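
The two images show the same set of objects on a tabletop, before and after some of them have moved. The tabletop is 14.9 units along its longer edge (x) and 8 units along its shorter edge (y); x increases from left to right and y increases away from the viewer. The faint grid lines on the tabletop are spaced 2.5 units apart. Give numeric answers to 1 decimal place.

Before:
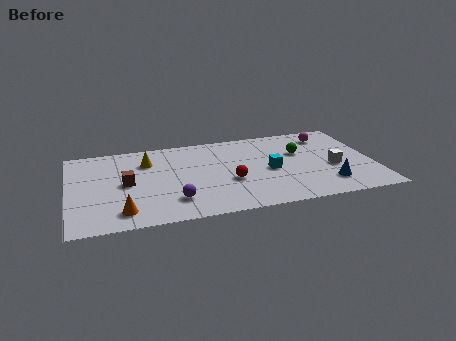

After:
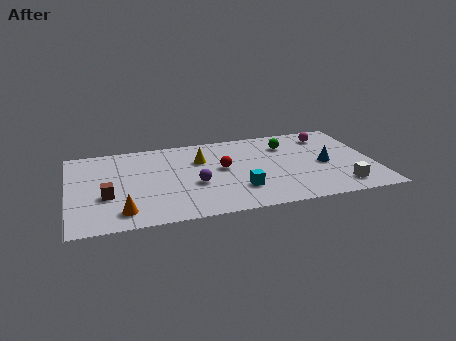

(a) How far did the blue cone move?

1.9

The blue cone moved from about (12.5, 1.8) to (12.5, 3.7), a distance of √(0.0² + 1.9²) ≈ 1.9.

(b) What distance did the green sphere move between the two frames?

1.1

The green sphere moved from about (11.4, 5.1) to (10.8, 6.0), a distance of √(0.6² + 0.9²) ≈ 1.1.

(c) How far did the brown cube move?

1.4

From (2.8, 4.0) to (1.8, 3.0), the brown cube covered √(1.0² + 1.0²) ≈ 1.4 units.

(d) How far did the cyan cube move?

2.2

The cyan cube was near (9.8, 3.7) before and (8.2, 2.2) after, so it travelled √(1.6² + 1.5²) ≈ 2.2 units.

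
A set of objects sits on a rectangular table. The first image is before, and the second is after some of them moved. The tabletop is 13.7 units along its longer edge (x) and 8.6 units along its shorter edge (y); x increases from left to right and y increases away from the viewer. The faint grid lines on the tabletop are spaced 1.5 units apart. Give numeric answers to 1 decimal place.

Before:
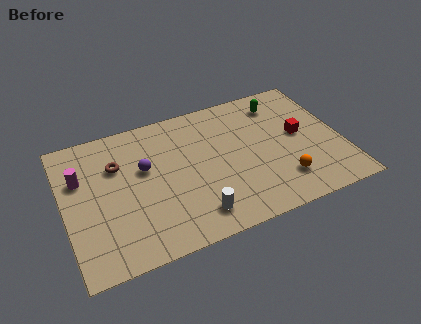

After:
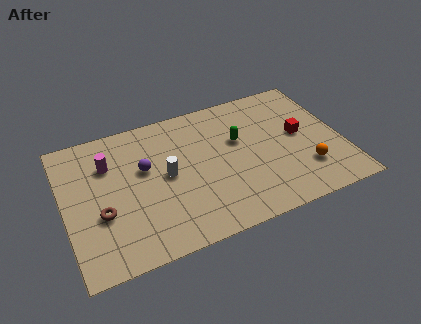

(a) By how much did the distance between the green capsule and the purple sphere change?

-2.5

Before: roughly 7.2 units apart; after: 4.7. That's 2.5 units closer together.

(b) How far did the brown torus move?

2.9

The brown torus was near (2.7, 5.9) before and (1.7, 3.2) after, so it travelled √(1.0² + 2.7²) ≈ 2.9 units.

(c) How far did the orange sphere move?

1.2

The orange sphere was near (10.5, 2.0) before and (11.7, 2.3) after, so it travelled √(1.2² + 0.3²) ≈ 1.2 units.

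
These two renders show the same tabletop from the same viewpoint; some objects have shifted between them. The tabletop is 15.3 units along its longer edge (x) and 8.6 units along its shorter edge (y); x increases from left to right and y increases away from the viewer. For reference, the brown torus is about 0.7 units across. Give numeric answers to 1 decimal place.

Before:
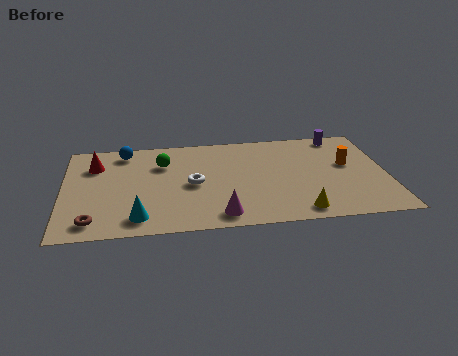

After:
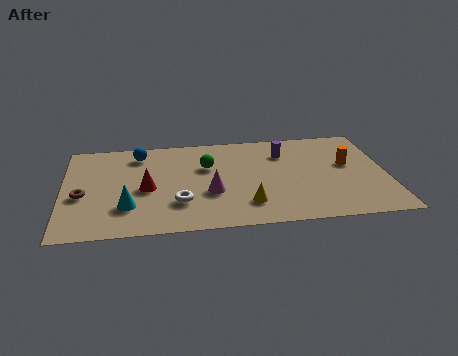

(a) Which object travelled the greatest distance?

the red cone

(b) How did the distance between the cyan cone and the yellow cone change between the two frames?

-1.9

They were about 7.5 units apart before and 5.6 after — 1.9 units closer together.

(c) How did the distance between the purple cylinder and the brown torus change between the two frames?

-3.5

They were about 13.5 units apart before and 10.0 after — 3.5 units closer together.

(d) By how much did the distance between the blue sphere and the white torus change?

+0.3

They were about 4.6 units apart before and 4.9 after — 0.3 units further apart.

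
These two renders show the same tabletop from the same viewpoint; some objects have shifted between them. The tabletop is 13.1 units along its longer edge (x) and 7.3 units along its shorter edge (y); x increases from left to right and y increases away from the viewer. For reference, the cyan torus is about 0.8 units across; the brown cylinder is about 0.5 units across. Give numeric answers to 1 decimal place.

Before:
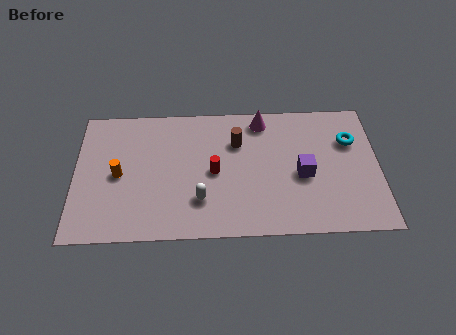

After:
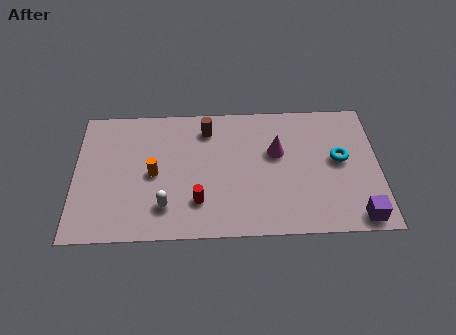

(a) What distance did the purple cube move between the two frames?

3.3

The purple cube was near (9.8, 3.2) before and (12.1, 0.8) after, so it travelled √(2.3² + 2.4²) ≈ 3.3 units.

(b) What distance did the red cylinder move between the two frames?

1.7

The red cylinder was near (6.0, 3.5) before and (5.3, 1.9) after, so it travelled √(0.7² + 1.6²) ≈ 1.7 units.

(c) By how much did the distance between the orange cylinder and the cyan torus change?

-2.1

Before: roughly 10.1 units apart; after: 8.0. That's 2.1 units closer together.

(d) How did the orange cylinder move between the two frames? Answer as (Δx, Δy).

(1.5, 0.0)

From the two frames, the orange cylinder sits at roughly (1.9, 3.5) before and (3.4, 3.5) after.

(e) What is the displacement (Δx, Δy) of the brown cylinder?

(-1.3, 0.8)

The brown cylinder was at about (7.0, 5.1) and moved to about (5.7, 5.9).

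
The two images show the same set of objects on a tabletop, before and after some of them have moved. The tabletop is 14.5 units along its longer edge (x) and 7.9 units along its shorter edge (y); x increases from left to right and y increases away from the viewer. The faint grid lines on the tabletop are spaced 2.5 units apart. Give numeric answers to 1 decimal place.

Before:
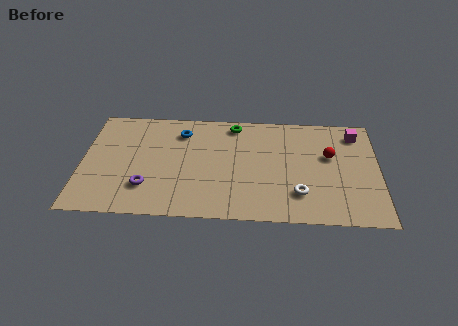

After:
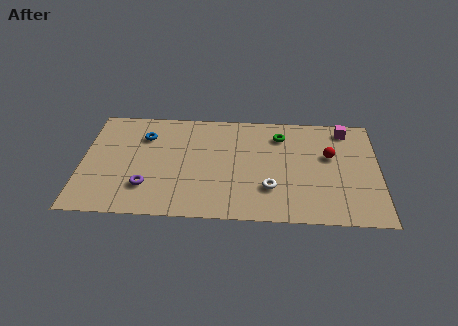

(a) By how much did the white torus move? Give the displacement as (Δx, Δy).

(-1.4, 0.3)

The white torus started near (10.6, 2.0) and ended near (9.2, 2.3).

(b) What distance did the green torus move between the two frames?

2.4

The green torus was near (7.4, 6.9) before and (9.7, 6.2) after, so it travelled √(2.3² + 0.7²) ≈ 2.4 units.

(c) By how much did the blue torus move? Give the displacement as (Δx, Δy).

(-1.8, -0.4)

The blue torus was at about (4.8, 6.2) and moved to about (3.0, 5.8).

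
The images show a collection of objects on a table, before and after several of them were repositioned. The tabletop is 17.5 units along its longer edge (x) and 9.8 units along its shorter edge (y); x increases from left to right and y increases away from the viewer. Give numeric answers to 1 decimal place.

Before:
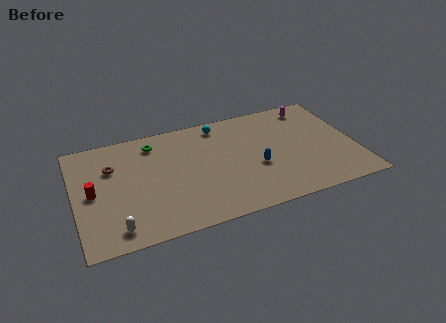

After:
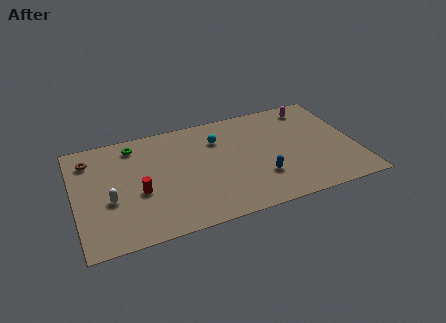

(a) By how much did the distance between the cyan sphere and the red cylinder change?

-2.9

The distance was about 9.0 in the first image and 6.1 in the second, so they moved 2.9 units closer together.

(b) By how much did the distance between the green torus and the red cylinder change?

-0.9

They were about 5.2 units apart before and 4.3 after — 0.9 units closer together.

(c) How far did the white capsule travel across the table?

2.5

From (2.3, 1.4) to (2.1, 3.9), the white capsule covered √(0.2² + 2.5²) ≈ 2.5 units.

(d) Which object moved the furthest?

the red cylinder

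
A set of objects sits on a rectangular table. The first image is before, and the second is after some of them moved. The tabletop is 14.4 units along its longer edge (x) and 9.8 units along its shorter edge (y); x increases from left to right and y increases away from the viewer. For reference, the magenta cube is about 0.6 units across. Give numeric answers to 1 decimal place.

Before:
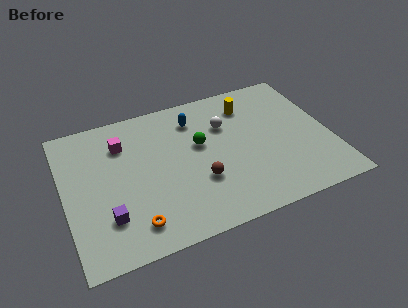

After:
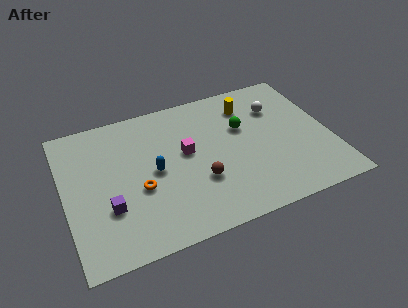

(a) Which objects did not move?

the brown sphere and the yellow cylinder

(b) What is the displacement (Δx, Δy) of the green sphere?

(2.4, 0.4)

From the two frames, the green sphere sits at roughly (7.4, 5.8) before and (9.8, 6.2) after.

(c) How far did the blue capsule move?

3.8

The blue capsule was near (7.3, 7.7) before and (4.8, 4.8) after, so it travelled √(2.5² + 2.9²) ≈ 3.8 units.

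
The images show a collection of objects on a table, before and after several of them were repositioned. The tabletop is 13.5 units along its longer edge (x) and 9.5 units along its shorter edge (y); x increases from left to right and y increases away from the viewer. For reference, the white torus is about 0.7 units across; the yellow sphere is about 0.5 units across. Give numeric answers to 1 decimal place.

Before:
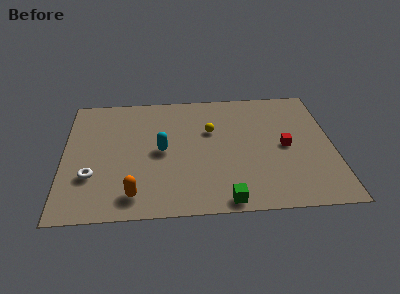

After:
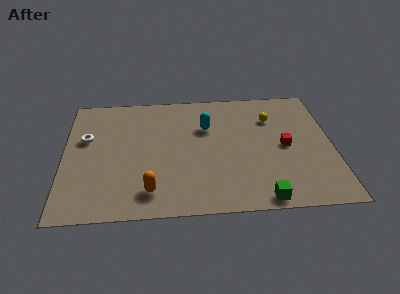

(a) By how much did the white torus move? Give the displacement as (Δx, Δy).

(-0.3, 2.9)

The white torus was at about (1.4, 3.0) and moved to about (1.1, 5.9).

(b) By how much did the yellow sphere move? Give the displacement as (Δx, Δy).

(3.1, 0.8)

The yellow sphere started near (7.4, 6.1) and ended near (10.5, 6.9).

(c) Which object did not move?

the red cube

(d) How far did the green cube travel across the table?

1.8

The green cube moved from about (8.0, 0.8) to (9.8, 0.8), a distance of √(1.8² + 0.0²) ≈ 1.8.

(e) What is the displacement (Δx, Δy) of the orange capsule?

(0.8, 0.2)

The orange capsule was at about (3.5, 1.5) and moved to about (4.3, 1.7).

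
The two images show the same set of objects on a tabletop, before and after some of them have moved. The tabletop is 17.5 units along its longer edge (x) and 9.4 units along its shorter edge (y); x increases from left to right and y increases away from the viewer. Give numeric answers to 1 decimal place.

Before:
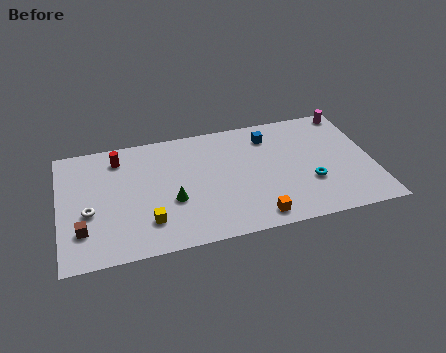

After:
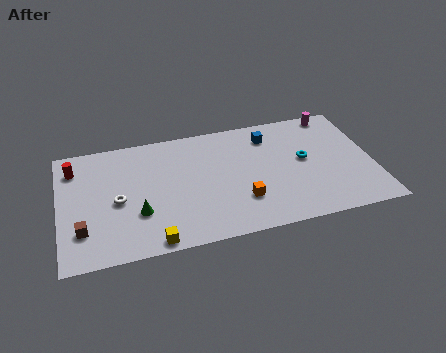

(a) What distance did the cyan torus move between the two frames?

1.9

The cyan torus moved from about (13.9, 3.2) to (13.7, 5.1), a distance of √(0.2² + 1.9²) ≈ 1.9.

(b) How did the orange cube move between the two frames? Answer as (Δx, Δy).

(-0.7, 1.5)

The orange cube was at about (10.7, 1.2) and moved to about (10.0, 2.7).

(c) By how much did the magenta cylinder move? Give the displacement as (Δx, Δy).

(-0.9, 0.0)

From the two frames, the magenta cylinder sits at roughly (16.6, 8.5) before and (15.7, 8.5) after.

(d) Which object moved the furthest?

the red cylinder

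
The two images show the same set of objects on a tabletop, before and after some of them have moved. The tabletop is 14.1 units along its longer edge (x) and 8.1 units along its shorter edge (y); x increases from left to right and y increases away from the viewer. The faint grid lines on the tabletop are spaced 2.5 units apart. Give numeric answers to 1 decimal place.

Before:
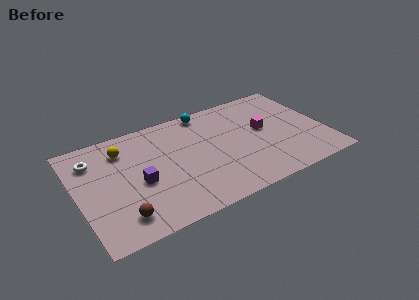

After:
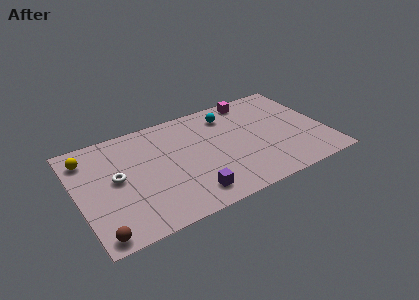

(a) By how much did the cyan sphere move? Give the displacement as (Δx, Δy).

(1.2, -0.8)

The cyan sphere was at about (7.7, 7.3) and moved to about (8.9, 6.5).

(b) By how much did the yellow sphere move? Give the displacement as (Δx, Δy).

(-2.0, 0.2)

The yellow sphere started near (2.8, 6.3) and ended near (0.8, 6.5).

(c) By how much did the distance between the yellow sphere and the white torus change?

+0.9

Before: roughly 1.7 units apart; after: 2.6. That's 0.9 units further apart.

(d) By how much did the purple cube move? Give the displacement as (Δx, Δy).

(2.6, -2.1)

The purple cube was at about (3.4, 3.5) and moved to about (6.0, 1.4).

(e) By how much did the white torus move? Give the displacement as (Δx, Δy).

(1.1, -1.9)

The white torus started near (1.1, 6.2) and ended near (2.2, 4.3).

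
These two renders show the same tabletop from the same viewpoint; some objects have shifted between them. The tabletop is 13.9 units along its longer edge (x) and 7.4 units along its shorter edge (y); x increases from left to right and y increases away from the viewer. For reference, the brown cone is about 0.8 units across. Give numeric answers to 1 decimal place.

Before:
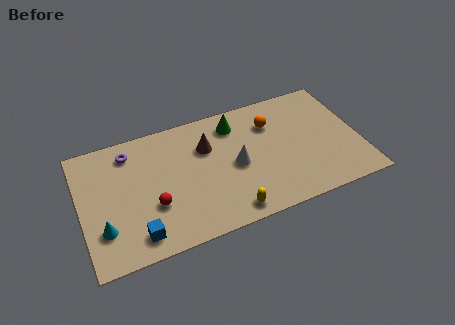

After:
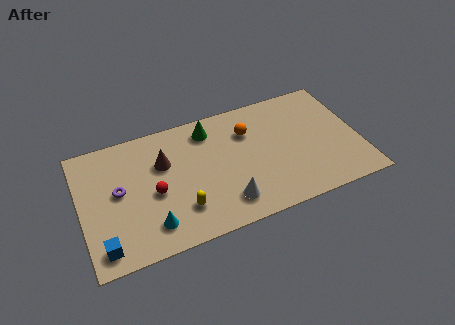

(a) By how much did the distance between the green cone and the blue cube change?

+0.4

They were about 7.2 units apart before and 7.6 after — 0.4 units further apart.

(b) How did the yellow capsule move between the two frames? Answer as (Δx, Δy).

(-2.3, 1.0)

The yellow capsule started near (7.1, 0.9) and ended near (4.8, 1.9).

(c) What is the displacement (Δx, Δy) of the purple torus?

(-0.7, -2.1)

The purple torus started near (2.6, 6.1) and ended near (1.9, 4.0).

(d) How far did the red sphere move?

0.7

The red sphere moved from about (3.5, 2.6) to (3.6, 3.3), a distance of √(0.1² + 0.7²) ≈ 0.7.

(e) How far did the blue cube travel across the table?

1.7

The blue cube was near (2.6, 1.2) before and (0.9, 1.1) after, so it travelled √(1.7² + 0.1²) ≈ 1.7 units.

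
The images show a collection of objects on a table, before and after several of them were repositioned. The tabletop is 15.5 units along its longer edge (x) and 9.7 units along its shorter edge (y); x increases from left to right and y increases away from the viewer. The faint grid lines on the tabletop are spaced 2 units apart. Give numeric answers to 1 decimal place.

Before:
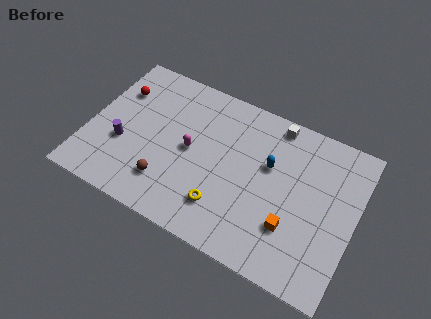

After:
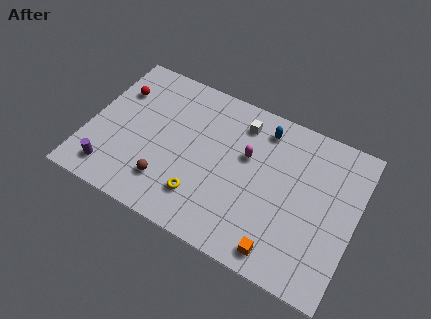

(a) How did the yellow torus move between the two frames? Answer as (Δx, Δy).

(-1.3, 0.0)

The yellow torus was at about (8.2, 2.3) and moved to about (6.9, 2.3).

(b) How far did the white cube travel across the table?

2.1

The white cube was near (10.4, 8.7) before and (8.5, 7.9) after, so it travelled √(1.9² + 0.8²) ≈ 2.1 units.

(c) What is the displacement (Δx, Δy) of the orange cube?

(-0.4, -1.7)

From the two frames, the orange cube sits at roughly (12.1, 2.9) before and (11.7, 1.2) after.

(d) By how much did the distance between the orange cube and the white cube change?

+1.4

They were about 6.0 units apart before and 7.4 after — 1.4 units further apart.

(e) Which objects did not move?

the brown sphere and the red sphere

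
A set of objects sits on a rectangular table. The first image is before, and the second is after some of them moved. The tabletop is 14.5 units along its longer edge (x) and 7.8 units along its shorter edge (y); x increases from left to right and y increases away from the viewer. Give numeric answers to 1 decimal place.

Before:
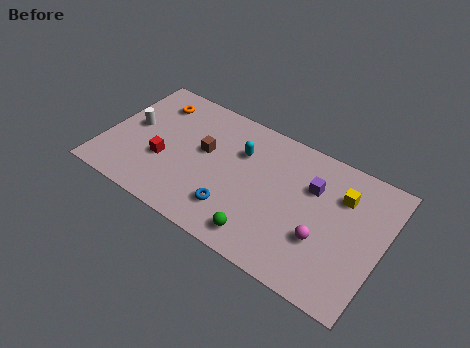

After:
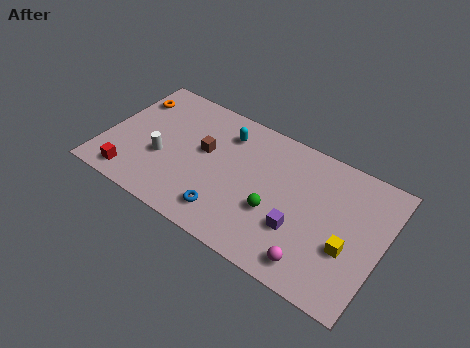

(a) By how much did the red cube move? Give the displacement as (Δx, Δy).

(-1.4, -1.8)

From the two frames, the red cube sits at roughly (3.2, 2.9) before and (1.8, 1.1) after.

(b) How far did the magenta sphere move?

1.5

The magenta sphere was near (11.6, 2.7) before and (11.4, 1.2) after, so it travelled √(0.2² + 1.5²) ≈ 1.5 units.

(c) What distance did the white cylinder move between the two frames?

2.2

The white cylinder was near (1.3, 4.2) before and (3.1, 3.0) after, so it travelled √(1.8² + 1.2²) ≈ 2.2 units.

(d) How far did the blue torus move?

0.5

From (7.1, 1.9) to (6.8, 1.5), the blue torus covered √(0.3² + 0.4²) ≈ 0.5 units.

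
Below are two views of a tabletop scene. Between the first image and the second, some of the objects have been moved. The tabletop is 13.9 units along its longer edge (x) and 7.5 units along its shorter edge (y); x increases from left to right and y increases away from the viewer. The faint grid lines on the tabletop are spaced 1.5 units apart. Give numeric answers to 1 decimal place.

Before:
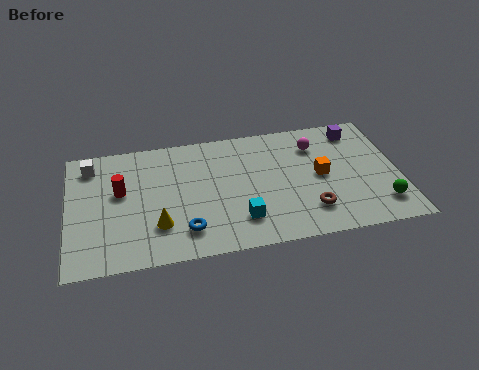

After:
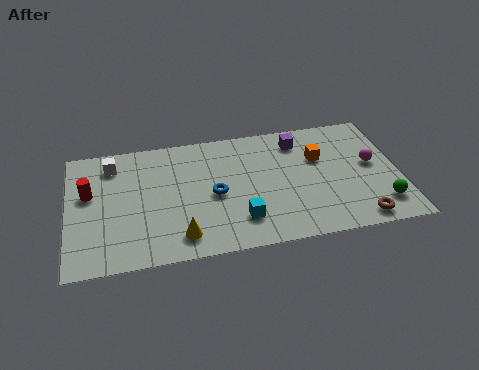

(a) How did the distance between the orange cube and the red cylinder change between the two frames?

+1.3

Before: roughly 8.4 units apart; after: 9.7. That's 1.3 units further apart.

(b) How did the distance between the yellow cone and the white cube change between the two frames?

+0.6

They were about 4.9 units apart before and 5.5 after — 0.6 units further apart.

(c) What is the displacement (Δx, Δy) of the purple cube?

(-2.5, -0.2)

The purple cube started near (12.3, 6.3) and ended near (9.8, 6.1).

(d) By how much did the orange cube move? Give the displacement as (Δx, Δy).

(0.0, 1.1)

The orange cube started near (10.6, 3.8) and ended near (10.6, 4.9).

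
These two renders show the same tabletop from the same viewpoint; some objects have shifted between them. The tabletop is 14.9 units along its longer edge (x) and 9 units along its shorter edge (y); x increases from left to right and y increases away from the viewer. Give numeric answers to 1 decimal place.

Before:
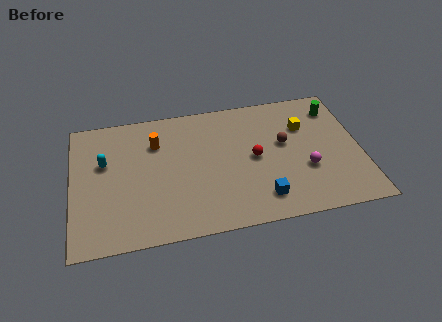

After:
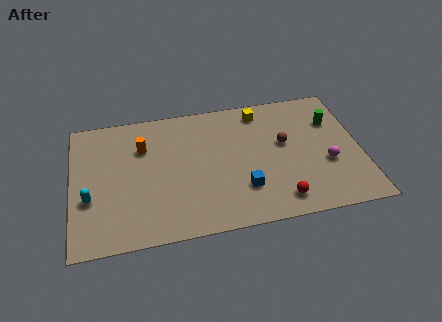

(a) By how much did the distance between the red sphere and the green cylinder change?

+0.6

The distance was about 5.2 in the first image and 5.8 in the second, so they moved 0.6 units further apart.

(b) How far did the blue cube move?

1.2

The blue cube moved from about (9.6, 1.7) to (8.7, 2.5), a distance of √(0.9² + 0.8²) ≈ 1.2.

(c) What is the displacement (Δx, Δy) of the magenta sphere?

(1.1, 0.2)

The magenta sphere was at about (12.0, 3.2) and moved to about (13.1, 3.4).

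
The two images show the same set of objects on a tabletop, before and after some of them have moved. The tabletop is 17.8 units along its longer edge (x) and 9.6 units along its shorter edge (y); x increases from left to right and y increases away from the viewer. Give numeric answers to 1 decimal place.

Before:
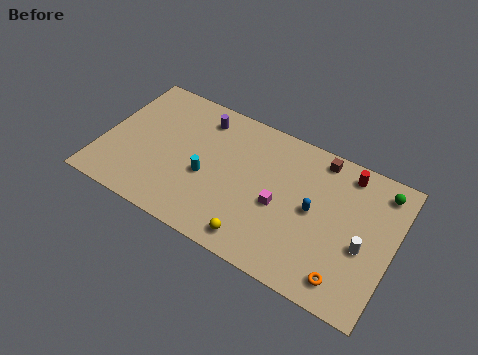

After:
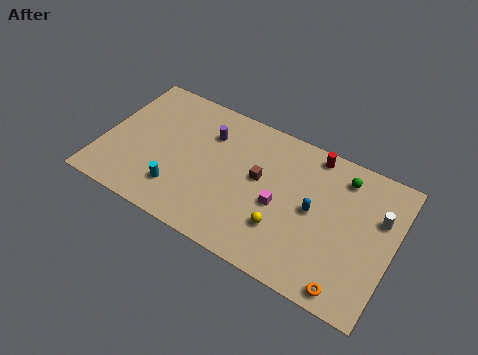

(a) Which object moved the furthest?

the brown cube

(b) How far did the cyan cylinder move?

2.3

From (6.5, 4.0) to (5.0, 2.3), the cyan cylinder covered √(1.5² + 1.7²) ≈ 2.3 units.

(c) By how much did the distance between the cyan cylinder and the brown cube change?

-2.3

Before: roughly 7.8 units apart; after: 5.5. That's 2.3 units closer together.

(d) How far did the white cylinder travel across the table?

2.4

From (16.1, 4.0) to (16.8, 6.3), the white cylinder covered √(0.7² + 2.3²) ≈ 2.4 units.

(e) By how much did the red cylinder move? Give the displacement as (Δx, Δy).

(-2.1, 0.3)

From the two frames, the red cylinder sits at roughly (14.6, 8.3) before and (12.5, 8.6) after.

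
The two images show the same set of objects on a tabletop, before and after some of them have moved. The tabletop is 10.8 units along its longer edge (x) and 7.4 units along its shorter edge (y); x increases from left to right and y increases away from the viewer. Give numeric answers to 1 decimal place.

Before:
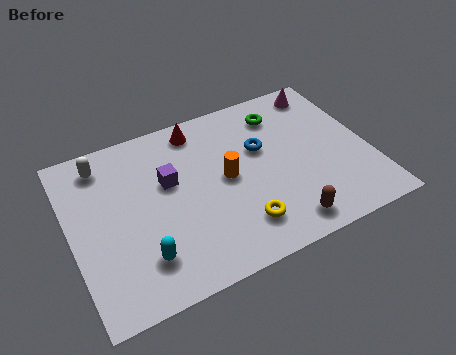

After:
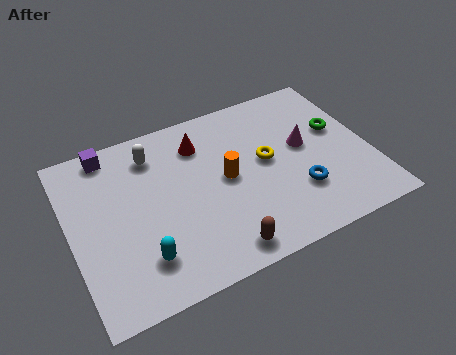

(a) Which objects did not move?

the cyan capsule and the orange cylinder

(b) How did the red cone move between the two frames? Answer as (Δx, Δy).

(0.0, -0.7)

From the two frames, the red cone sits at roughly (4.9, 6.4) before and (4.9, 5.7) after.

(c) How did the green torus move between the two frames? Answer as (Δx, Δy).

(1.9, -1.5)

The green torus was at about (7.9, 5.9) and moved to about (9.8, 4.4).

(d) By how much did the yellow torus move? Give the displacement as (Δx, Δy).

(1.3, 2.4)

The yellow torus started near (5.8, 1.6) and ended near (7.1, 4.0).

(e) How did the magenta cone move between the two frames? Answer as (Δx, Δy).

(-1.1, -2.3)

From the two frames, the magenta cone sits at roughly (9.6, 6.4) before and (8.5, 4.1) after.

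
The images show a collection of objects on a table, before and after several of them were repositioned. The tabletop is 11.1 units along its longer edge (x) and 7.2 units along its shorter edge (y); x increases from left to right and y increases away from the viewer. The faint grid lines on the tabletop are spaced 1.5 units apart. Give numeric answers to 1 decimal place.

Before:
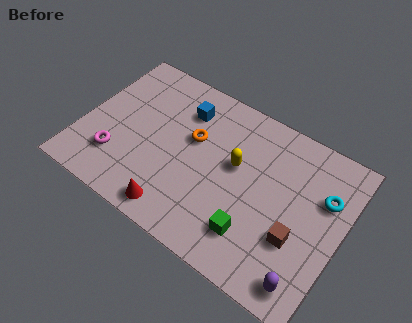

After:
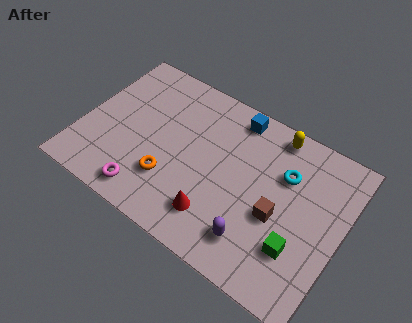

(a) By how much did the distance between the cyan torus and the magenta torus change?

-2.4

The distance was about 9.0 in the first image and 6.6 in the second, so they moved 2.4 units closer together.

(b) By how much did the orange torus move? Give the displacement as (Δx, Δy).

(-0.6, -2.3)

The orange torus started near (4.6, 4.4) and ended near (4.0, 2.1).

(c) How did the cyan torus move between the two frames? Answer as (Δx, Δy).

(-1.7, 0.1)

From the two frames, the cyan torus sits at roughly (10.2, 4.8) before and (8.5, 4.9) after.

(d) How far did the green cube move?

1.8

The green cube was near (7.7, 1.7) before and (9.5, 2.1) after, so it travelled √(1.8² + 0.4²) ≈ 1.8 units.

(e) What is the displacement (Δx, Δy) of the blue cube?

(2.1, 0.8)

From the two frames, the blue cube sits at roughly (4.0, 5.5) before and (6.1, 6.3) after.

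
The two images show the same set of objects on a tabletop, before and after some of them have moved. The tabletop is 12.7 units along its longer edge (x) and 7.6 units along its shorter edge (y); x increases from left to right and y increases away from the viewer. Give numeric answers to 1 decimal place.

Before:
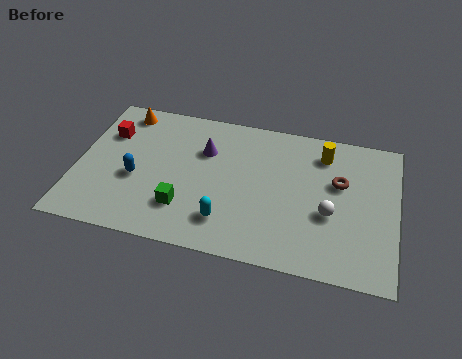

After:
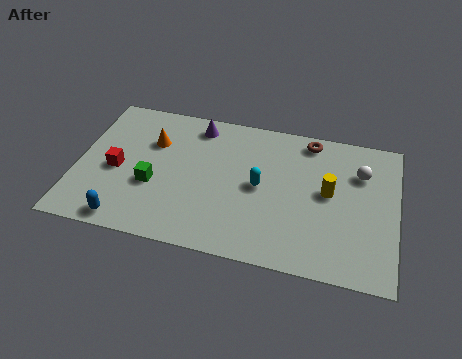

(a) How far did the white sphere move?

2.6

The white sphere was near (10.1, 3.0) before and (11.2, 5.4) after, so it travelled √(1.1² + 2.4²) ≈ 2.6 units.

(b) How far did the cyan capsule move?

2.4

From (6.1, 1.7) to (7.3, 3.8), the cyan capsule covered √(1.2² + 2.1²) ≈ 2.4 units.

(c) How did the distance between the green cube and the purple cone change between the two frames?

+0.6

The distance was about 3.3 in the first image and 3.9 in the second, so they moved 0.6 units further apart.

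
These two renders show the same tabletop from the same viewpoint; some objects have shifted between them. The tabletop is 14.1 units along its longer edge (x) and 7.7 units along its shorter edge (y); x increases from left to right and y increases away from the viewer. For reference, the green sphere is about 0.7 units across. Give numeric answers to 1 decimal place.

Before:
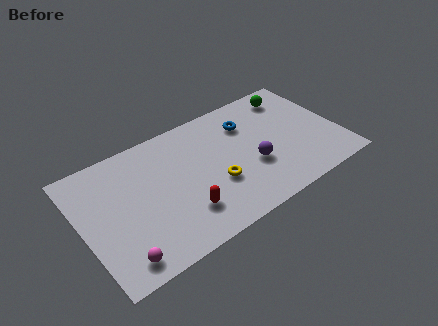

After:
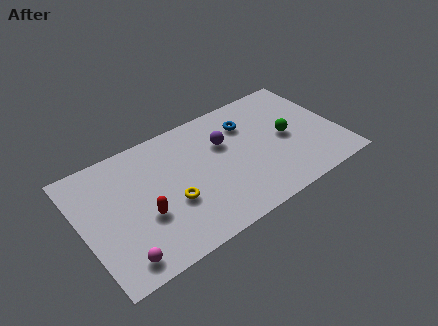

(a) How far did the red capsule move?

2.2

The red capsule moved from about (5.2, 2.0) to (3.2, 2.9), a distance of √(2.0² + 0.9²) ≈ 2.2.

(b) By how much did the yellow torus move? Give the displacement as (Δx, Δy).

(-2.4, 0.1)

The yellow torus was at about (7.1, 2.8) and moved to about (4.7, 2.9).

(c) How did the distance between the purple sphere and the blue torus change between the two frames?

-1.3

Before: roughly 2.8 units apart; after: 1.5. That's 1.3 units closer together.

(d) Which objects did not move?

the blue torus and the magenta sphere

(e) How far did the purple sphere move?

2.5

The purple sphere was near (9.2, 2.9) before and (8.0, 5.1) after, so it travelled √(1.2² + 2.2²) ≈ 2.5 units.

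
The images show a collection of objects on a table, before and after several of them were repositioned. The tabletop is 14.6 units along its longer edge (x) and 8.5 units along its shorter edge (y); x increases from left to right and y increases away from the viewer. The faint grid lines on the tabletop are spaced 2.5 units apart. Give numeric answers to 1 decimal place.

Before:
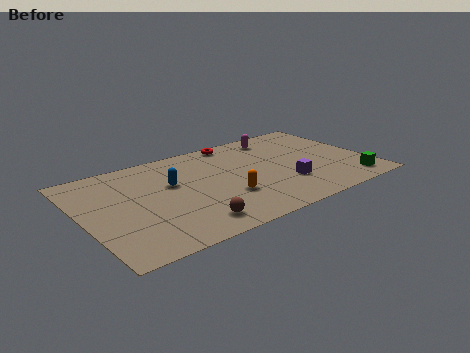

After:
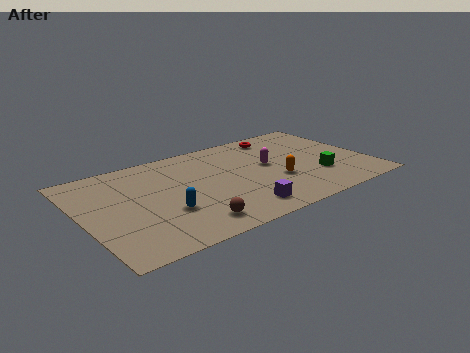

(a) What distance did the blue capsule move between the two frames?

2.4

The blue capsule moved from about (4.6, 5.2) to (3.9, 2.9), a distance of √(0.7² + 2.3²) ≈ 2.4.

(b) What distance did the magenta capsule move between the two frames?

2.7

From (10.6, 7.2) to (9.6, 4.7), the magenta capsule covered √(1.0² + 2.5²) ≈ 2.7 units.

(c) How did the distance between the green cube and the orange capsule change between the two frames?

-4.3

Before: roughly 6.5 units apart; after: 2.2. That's 4.3 units closer together.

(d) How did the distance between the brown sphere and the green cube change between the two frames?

-1.4

They were about 8.4 units apart before and 7.0 after — 1.4 units closer together.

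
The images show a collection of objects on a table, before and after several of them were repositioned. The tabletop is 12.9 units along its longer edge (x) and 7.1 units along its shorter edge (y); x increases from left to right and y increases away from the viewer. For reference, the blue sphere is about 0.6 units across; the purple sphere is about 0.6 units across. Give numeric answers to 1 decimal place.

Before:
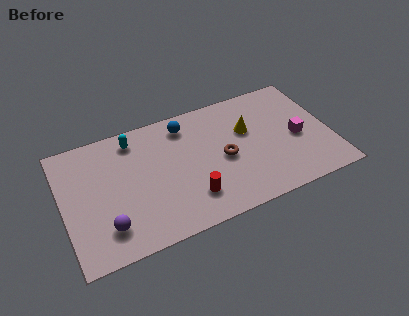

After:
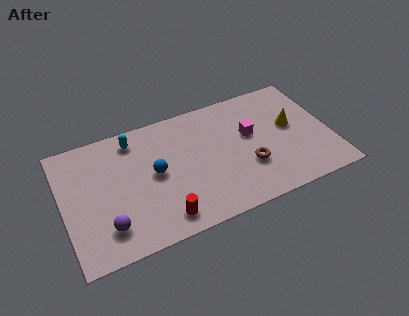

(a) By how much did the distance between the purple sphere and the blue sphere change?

-2.7

They were about 6.0 units apart before and 3.3 after — 2.7 units closer together.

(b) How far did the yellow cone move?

2.2

The yellow cone was near (9.0, 4.5) before and (11.1, 4.0) after, so it travelled √(2.1² + 0.5²) ≈ 2.2 units.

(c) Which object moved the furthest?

the blue sphere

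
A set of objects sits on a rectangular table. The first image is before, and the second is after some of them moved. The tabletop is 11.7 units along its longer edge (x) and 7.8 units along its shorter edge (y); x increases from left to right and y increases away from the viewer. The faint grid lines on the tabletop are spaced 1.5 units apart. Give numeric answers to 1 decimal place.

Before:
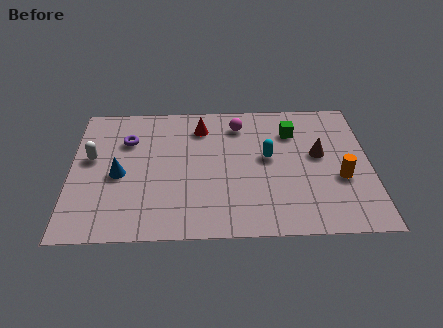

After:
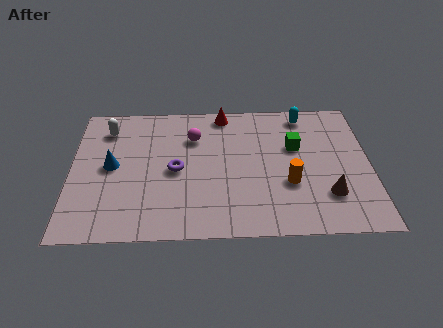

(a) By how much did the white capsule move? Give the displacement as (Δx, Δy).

(0.6, 1.7)

The white capsule was at about (0.8, 4.5) and moved to about (1.4, 6.2).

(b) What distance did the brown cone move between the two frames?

2.3

From (9.7, 4.4) to (10.0, 2.1), the brown cone covered √(0.3² + 2.3²) ≈ 2.3 units.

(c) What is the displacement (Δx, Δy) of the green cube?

(0.1, -0.9)

The green cube was at about (8.7, 5.8) and moved to about (8.8, 4.9).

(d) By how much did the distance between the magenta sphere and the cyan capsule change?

+2.3

They were about 2.3 units apart before and 4.6 after — 2.3 units further apart.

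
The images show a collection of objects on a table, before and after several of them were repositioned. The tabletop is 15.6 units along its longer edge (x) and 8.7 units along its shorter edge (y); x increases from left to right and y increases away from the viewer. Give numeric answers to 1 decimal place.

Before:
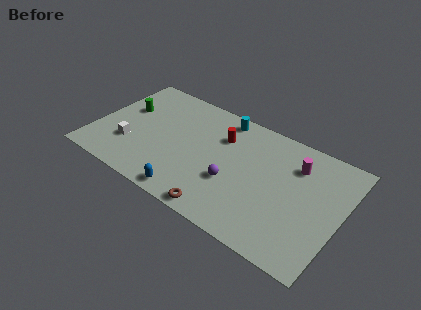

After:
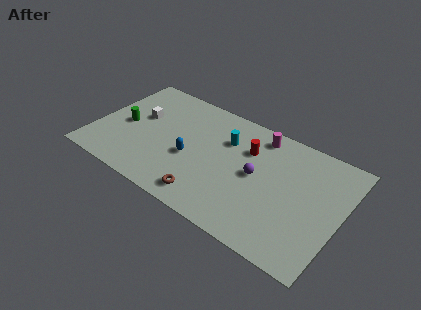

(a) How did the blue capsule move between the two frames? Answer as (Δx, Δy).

(-0.5, 2.7)

The blue capsule started near (6.7, 0.9) and ended near (6.2, 3.6).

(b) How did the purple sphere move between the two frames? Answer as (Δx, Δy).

(1.3, 1.3)

The purple sphere started near (9.0, 3.2) and ended near (10.3, 4.5).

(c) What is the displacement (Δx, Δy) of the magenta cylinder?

(-2.5, 1.0)

From the two frames, the magenta cylinder sits at roughly (12.5, 6.5) before and (10.0, 7.5) after.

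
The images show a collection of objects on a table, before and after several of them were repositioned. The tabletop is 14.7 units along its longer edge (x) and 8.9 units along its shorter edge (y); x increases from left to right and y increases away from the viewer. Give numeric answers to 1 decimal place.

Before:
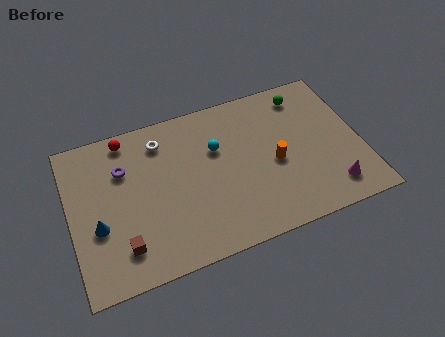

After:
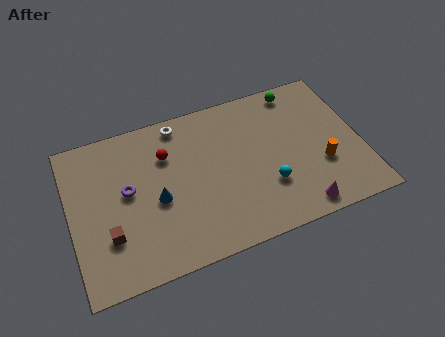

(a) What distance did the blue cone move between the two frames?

3.0

The blue cone moved from about (1.3, 3.4) to (4.3, 3.9), a distance of √(3.0² + 0.5²) ≈ 3.0.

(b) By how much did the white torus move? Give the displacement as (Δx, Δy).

(1.0, 0.7)

The white torus was at about (4.8, 7.2) and moved to about (5.8, 7.9).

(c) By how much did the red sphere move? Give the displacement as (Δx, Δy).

(1.9, -1.6)

The red sphere started near (3.1, 7.9) and ended near (5.0, 6.3).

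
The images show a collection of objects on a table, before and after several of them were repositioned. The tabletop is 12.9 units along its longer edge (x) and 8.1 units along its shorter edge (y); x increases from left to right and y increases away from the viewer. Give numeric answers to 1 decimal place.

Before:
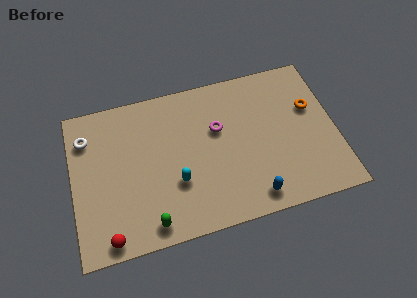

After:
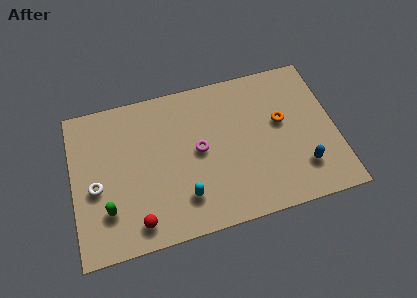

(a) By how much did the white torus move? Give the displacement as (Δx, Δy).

(0.3, -2.7)

From the two frames, the white torus sits at roughly (0.8, 6.2) before and (1.1, 3.5) after.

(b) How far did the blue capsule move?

2.7

The blue capsule moved from about (8.6, 1.1) to (11.1, 2.0), a distance of √(2.5² + 0.9²) ≈ 2.7.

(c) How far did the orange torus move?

1.6

The orange torus moved from about (11.8, 5.1) to (10.3, 4.7), a distance of √(1.5² + 0.4²) ≈ 1.6.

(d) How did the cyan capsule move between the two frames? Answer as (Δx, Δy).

(0.3, -0.9)

The cyan capsule was at about (5.0, 2.8) and moved to about (5.3, 1.9).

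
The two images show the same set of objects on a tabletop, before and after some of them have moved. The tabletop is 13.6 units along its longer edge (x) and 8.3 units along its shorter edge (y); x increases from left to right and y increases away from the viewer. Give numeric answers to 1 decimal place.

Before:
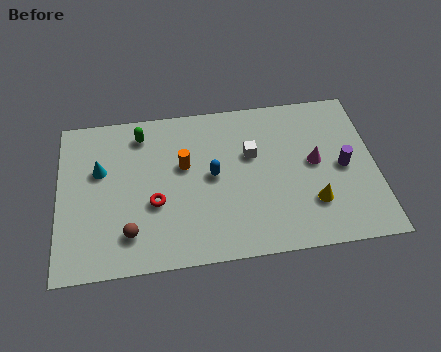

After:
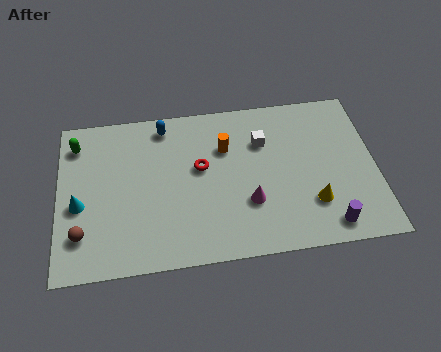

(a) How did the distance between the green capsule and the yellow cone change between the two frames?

+2.4

Before: roughly 8.5 units apart; after: 10.9. That's 2.4 units further apart.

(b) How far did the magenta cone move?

3.4

The magenta cone was near (11.0, 4.4) before and (8.1, 2.7) after, so it travelled √(2.9² + 1.7²) ≈ 3.4 units.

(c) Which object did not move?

the yellow cone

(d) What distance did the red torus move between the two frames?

2.6

The red torus moved from about (4.1, 3.2) to (6.1, 4.8), a distance of √(2.0² + 1.6²) ≈ 2.6.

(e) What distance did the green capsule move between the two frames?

2.8

From (3.6, 6.9) to (0.8, 6.7), the green capsule covered √(2.8² + 0.2²) ≈ 2.8 units.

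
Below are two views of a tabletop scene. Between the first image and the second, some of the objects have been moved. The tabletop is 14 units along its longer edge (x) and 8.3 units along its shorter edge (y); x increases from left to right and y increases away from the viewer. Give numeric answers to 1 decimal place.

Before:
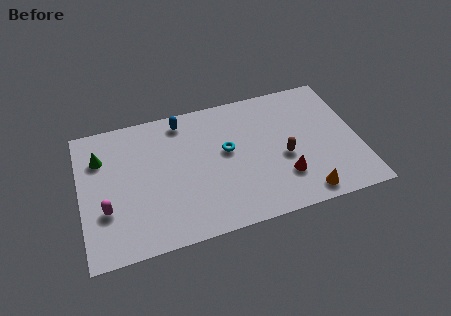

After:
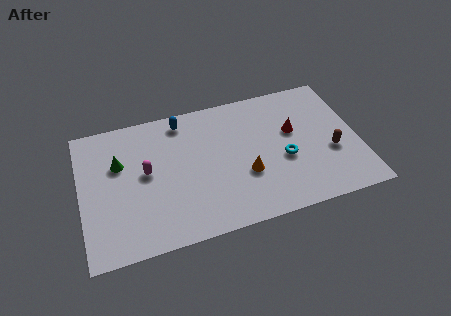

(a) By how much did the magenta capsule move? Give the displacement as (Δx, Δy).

(2.1, 1.7)

From the two frames, the magenta capsule sits at roughly (1.2, 2.8) before and (3.3, 4.5) after.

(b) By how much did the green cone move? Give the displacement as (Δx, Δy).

(0.9, -0.6)

The green cone started near (1.1, 6.0) and ended near (2.0, 5.4).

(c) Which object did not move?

the blue capsule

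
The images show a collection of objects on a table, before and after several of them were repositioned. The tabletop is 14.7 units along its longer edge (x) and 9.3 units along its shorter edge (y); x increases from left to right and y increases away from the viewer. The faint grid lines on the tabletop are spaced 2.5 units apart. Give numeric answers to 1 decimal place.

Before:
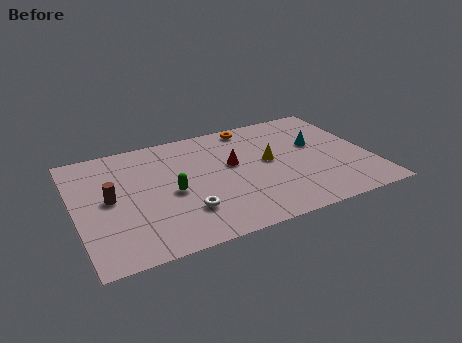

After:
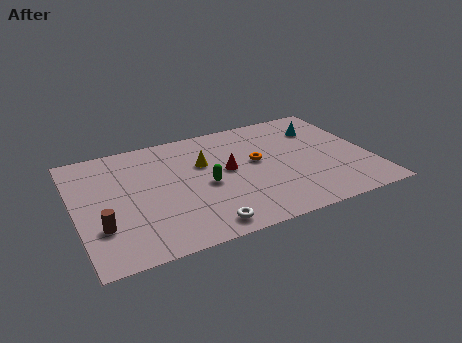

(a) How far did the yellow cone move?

3.4

The yellow cone moved from about (9.7, 5.0) to (6.5, 6.0), a distance of √(3.2² + 1.0²) ≈ 3.4.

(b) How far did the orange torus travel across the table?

3.1

From (9.2, 8.3) to (9.1, 5.2), the orange torus covered √(0.1² + 3.1²) ≈ 3.1 units.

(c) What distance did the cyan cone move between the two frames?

1.4

From (12.2, 5.6) to (12.6, 6.9), the cyan cone covered √(0.4² + 1.3²) ≈ 1.4 units.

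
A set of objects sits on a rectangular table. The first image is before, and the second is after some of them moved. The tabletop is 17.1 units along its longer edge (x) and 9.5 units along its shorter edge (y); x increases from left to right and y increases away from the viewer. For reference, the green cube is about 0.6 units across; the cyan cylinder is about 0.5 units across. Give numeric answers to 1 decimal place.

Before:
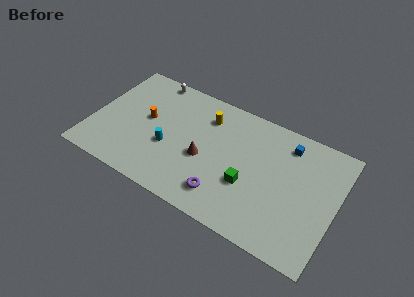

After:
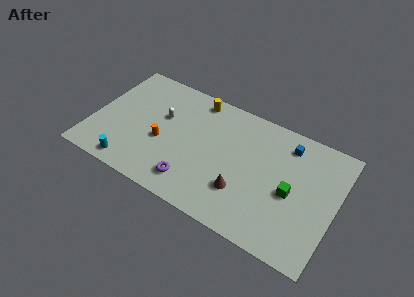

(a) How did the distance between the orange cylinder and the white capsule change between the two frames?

-1.5

Before: roughly 3.5 units apart; after: 2.0. That's 1.5 units closer together.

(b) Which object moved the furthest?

the cyan cylinder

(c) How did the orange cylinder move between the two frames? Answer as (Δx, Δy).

(1.3, -1.3)

The orange cylinder started near (3.7, 5.2) and ended near (5.0, 3.9).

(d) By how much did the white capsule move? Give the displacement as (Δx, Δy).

(1.2, -2.8)

From the two frames, the white capsule sits at roughly (3.5, 8.7) before and (4.7, 5.9) after.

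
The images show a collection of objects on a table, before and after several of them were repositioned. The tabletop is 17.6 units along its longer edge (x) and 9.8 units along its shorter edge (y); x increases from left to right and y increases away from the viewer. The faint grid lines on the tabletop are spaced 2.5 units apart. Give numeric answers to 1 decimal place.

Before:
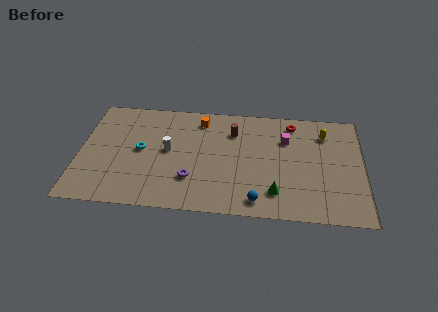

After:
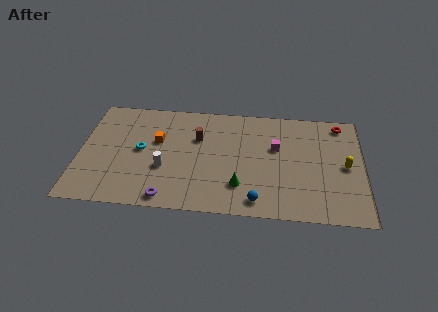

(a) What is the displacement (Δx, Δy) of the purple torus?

(-1.4, -1.8)

The purple torus started near (7.0, 2.8) and ended near (5.6, 1.0).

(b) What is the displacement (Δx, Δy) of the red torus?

(3.0, 0.2)

From the two frames, the red torus sits at roughly (13.2, 8.4) before and (16.2, 8.6) after.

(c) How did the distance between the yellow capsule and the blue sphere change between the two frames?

-1.1

Before: roughly 7.5 units apart; after: 6.4. That's 1.1 units closer together.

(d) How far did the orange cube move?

3.4

The orange cube was near (7.4, 8.2) before and (4.8, 6.0) after, so it travelled √(2.6² + 2.2²) ≈ 3.4 units.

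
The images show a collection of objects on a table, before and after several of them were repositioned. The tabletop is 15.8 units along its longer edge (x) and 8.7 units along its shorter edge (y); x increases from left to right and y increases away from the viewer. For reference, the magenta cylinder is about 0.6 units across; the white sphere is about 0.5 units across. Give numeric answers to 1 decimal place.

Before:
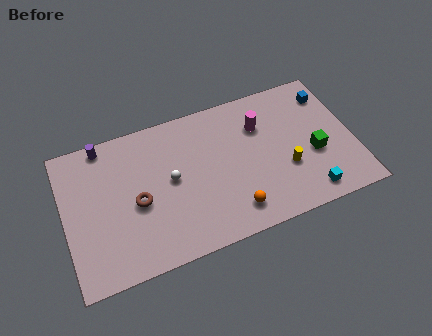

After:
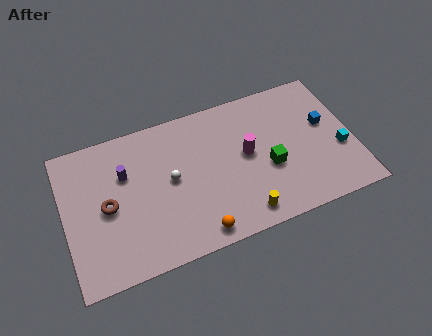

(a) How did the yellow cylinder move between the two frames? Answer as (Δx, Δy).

(-2.6, -1.9)

The yellow cylinder was at about (12.0, 3.1) and moved to about (9.4, 1.2).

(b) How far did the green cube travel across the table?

2.5

The green cube moved from about (13.6, 3.5) to (11.1, 3.5), a distance of √(2.5² + 0.0²) ≈ 2.5.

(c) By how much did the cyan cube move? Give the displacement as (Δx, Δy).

(2.0, 2.1)

The cyan cube started near (13.0, 1.2) and ended near (15.0, 3.3).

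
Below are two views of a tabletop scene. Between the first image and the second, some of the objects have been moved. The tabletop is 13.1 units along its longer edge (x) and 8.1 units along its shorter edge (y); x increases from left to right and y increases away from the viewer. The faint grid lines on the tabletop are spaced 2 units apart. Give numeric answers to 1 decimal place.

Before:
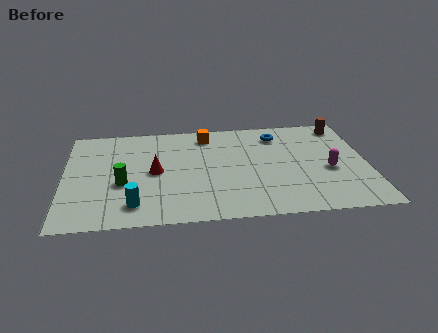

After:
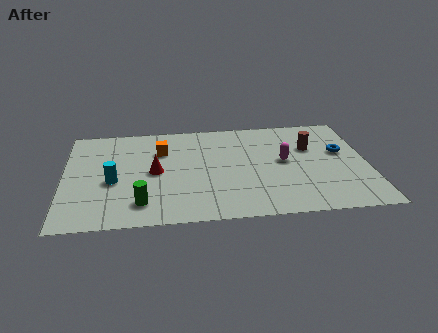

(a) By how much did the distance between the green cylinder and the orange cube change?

-1.0

The distance was about 5.2 in the first image and 4.2 in the second, so they moved 1.0 units closer together.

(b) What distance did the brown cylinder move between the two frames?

2.3

From (12.2, 7.0) to (10.7, 5.3), the brown cylinder covered √(1.5² + 1.7²) ≈ 2.3 units.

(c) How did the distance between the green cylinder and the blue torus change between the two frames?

+1.7

They were about 7.6 units apart before and 9.3 after — 1.7 units further apart.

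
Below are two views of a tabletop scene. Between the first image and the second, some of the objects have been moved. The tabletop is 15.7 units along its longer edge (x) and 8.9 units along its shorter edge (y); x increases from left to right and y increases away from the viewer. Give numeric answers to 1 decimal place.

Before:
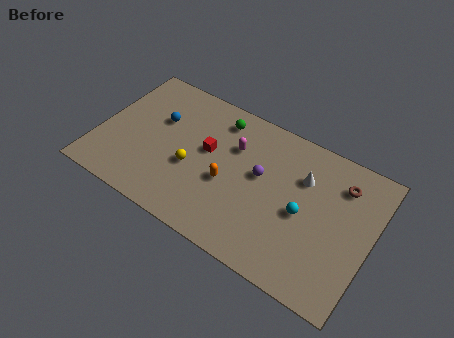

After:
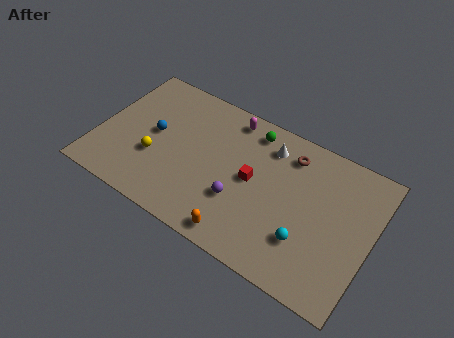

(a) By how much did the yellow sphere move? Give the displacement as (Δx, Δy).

(-2.1, -0.4)

From the two frames, the yellow sphere sits at roughly (5.5, 3.6) before and (3.4, 3.2) after.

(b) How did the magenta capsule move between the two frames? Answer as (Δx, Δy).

(-0.5, 1.7)

The magenta capsule started near (7.6, 6.1) and ended near (7.1, 7.8).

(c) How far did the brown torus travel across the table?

3.0

From (13.7, 6.9) to (10.7, 7.2), the brown torus covered √(3.0² + 0.3²) ≈ 3.0 units.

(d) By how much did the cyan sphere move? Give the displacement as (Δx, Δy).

(0.4, -1.5)

From the two frames, the cyan sphere sits at roughly (11.9, 4.1) before and (12.3, 2.6) after.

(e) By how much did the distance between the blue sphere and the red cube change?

+2.7

They were about 3.1 units apart before and 5.8 after — 2.7 units further apart.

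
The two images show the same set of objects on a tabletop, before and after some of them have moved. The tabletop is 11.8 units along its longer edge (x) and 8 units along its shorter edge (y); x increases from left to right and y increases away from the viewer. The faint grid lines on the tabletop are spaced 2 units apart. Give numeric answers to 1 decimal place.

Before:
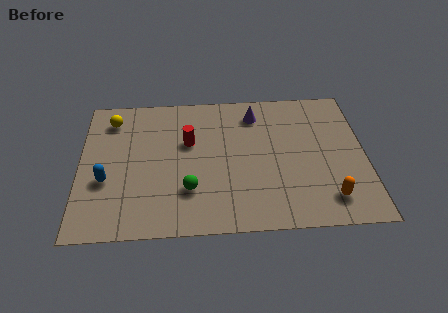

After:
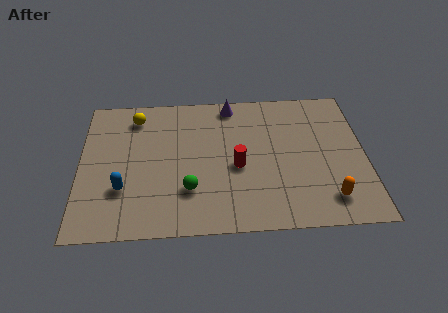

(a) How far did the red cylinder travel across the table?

2.5

The red cylinder was near (4.5, 5.0) before and (6.5, 3.5) after, so it travelled √(2.0² + 1.5²) ≈ 2.5 units.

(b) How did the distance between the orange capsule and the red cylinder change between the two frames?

-2.5

They were about 6.7 units apart before and 4.2 after — 2.5 units closer together.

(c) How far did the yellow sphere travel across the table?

1.0

The yellow sphere was near (1.3, 6.5) before and (2.3, 6.6) after, so it travelled √(1.0² + 0.1²) ≈ 1.0 units.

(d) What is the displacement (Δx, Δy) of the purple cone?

(-1.0, 0.6)

The purple cone started near (7.3, 6.5) and ended near (6.3, 7.1).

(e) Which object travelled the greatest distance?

the red cylinder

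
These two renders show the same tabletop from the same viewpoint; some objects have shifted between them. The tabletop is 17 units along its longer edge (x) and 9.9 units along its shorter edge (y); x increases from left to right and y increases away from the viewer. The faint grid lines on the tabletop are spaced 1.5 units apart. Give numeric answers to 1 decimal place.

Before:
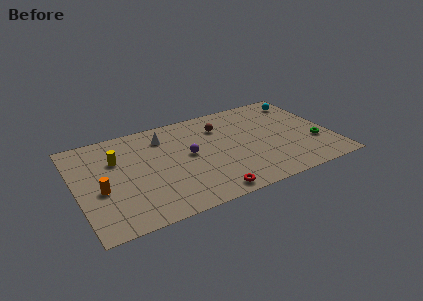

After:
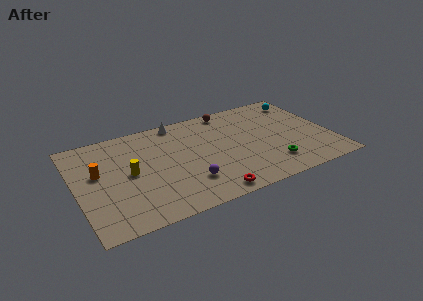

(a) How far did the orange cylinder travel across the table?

1.7

The orange cylinder was near (1.5, 4.1) before and (1.5, 5.8) after, so it travelled √(0.0² + 1.7²) ≈ 1.7 units.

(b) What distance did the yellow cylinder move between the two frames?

1.8

The yellow cylinder was near (2.8, 6.7) before and (3.5, 5.0) after, so it travelled √(0.7² + 1.7²) ≈ 1.8 units.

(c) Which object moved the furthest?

the green torus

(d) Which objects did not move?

the red torus and the cyan sphere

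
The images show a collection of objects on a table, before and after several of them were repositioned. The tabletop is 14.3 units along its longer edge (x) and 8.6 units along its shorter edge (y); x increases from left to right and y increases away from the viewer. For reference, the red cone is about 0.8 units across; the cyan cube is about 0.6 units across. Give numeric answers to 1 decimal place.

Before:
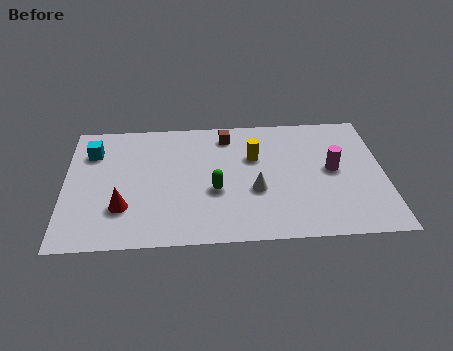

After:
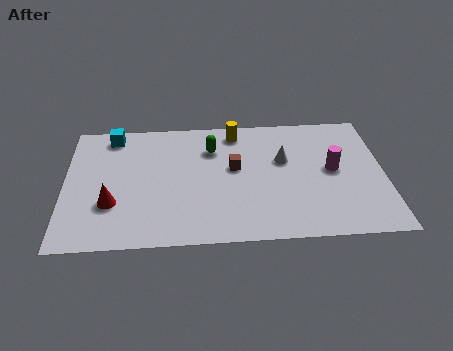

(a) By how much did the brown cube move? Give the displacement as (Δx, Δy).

(0.3, -2.3)

From the two frames, the brown cube sits at roughly (7.3, 7.2) before and (7.6, 4.9) after.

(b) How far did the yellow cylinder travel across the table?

2.0

From (8.5, 5.6) to (7.7, 7.4), the yellow cylinder covered √(0.8² + 1.8²) ≈ 2.0 units.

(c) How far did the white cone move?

2.4

The white cone was near (8.5, 3.3) before and (9.8, 5.3) after, so it travelled √(1.3² + 2.0²) ≈ 2.4 units.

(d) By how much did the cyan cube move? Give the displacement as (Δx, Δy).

(0.9, 1.1)

The cyan cube started near (1.2, 6.4) and ended near (2.1, 7.5).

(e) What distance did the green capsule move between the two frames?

2.9

The green capsule moved from about (6.7, 3.4) to (6.6, 6.3), a distance of √(0.1² + 2.9²) ≈ 2.9.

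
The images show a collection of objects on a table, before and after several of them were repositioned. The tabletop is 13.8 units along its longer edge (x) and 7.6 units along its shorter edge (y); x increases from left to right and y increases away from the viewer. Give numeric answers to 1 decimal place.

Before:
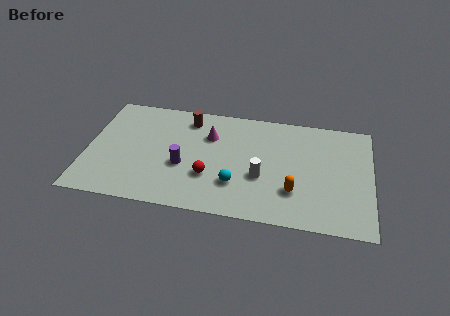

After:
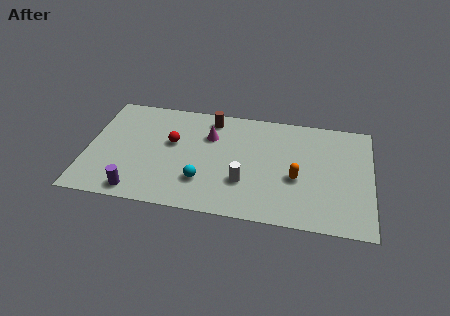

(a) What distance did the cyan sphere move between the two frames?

1.6

From (7.3, 2.2) to (5.7, 2.1), the cyan sphere covered √(1.6² + 0.1²) ≈ 1.6 units.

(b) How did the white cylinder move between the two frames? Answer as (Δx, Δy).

(-0.8, -0.5)

The white cylinder was at about (8.5, 2.9) and moved to about (7.7, 2.4).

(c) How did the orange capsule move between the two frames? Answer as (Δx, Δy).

(0.1, 0.9)

From the two frames, the orange capsule sits at roughly (10.1, 2.2) before and (10.2, 3.1) after.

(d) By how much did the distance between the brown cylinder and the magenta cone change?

-0.3

Before: roughly 1.5 units apart; after: 1.2. That's 0.3 units closer together.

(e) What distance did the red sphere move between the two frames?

2.8

From (6.0, 2.5) to (4.1, 4.5), the red sphere covered √(1.9² + 2.0²) ≈ 2.8 units.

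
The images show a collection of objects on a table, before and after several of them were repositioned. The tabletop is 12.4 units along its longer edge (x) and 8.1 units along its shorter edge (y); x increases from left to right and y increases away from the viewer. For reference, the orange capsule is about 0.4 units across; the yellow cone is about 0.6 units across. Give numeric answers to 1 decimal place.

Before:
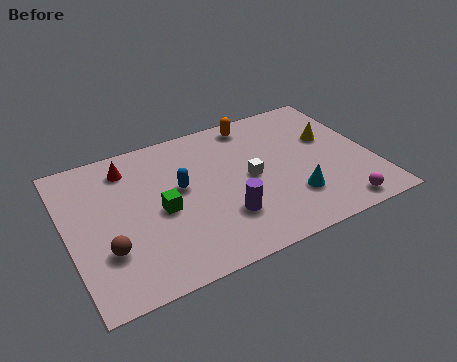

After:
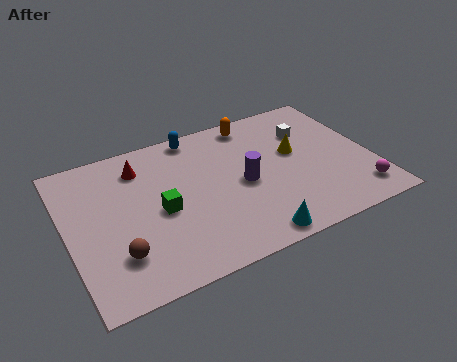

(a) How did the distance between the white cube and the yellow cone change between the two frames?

-2.4

The distance was about 3.6 in the first image and 1.2 in the second, so they moved 2.4 units closer together.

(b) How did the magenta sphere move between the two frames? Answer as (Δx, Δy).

(0.9, 0.5)

The magenta sphere was at about (10.6, 0.9) and moved to about (11.5, 1.4).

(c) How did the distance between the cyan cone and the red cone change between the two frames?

-0.8

The distance was about 7.6 in the first image and 6.8 in the second, so they moved 0.8 units closer together.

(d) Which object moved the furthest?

the white cube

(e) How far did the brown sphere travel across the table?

0.6

From (1.4, 2.5) to (1.8, 2.1), the brown sphere covered √(0.4² + 0.4²) ≈ 0.6 units.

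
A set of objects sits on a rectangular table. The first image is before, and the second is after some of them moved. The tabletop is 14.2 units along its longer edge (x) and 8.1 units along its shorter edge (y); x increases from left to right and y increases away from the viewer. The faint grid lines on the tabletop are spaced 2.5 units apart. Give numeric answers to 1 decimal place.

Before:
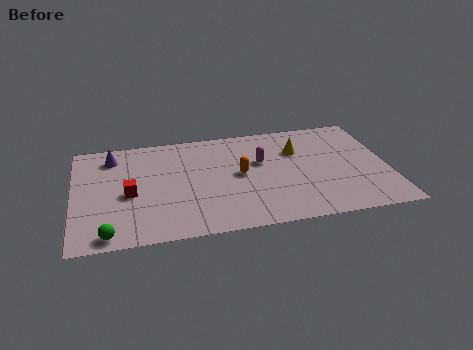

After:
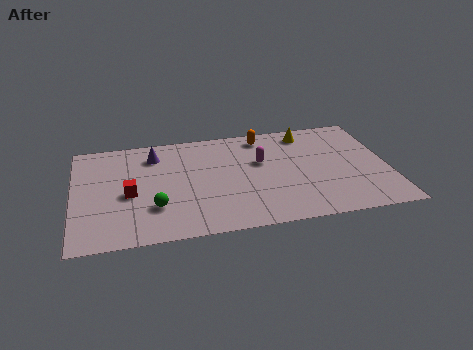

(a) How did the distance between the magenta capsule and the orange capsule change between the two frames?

+0.7

The distance was about 1.3 in the first image and 2.0 in the second, so they moved 0.7 units further apart.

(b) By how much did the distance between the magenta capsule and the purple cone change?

-1.9

The distance was about 6.9 in the first image and 5.0 in the second, so they moved 1.9 units closer together.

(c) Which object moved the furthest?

the orange capsule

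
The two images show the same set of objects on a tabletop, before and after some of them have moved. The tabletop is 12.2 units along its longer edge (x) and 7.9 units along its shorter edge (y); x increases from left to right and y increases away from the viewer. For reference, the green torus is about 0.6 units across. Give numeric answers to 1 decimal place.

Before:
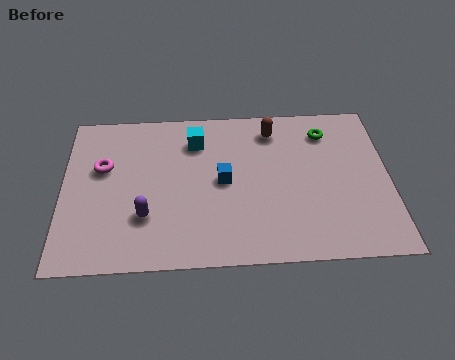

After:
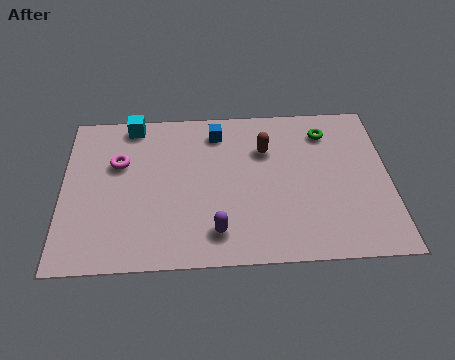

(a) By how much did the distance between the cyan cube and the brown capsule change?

+2.3

The distance was about 2.9 in the first image and 5.2 in the second, so they moved 2.3 units further apart.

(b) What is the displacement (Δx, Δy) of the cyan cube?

(-2.4, 1.0)

From the two frames, the cyan cube sits at roughly (5.0, 6.1) before and (2.6, 7.1) after.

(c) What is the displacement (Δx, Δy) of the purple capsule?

(2.6, -0.9)

The purple capsule was at about (3.1, 2.4) and moved to about (5.7, 1.5).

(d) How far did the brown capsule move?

1.0

The brown capsule was near (7.9, 6.5) before and (7.6, 5.5) after, so it travelled √(0.3² + 1.0²) ≈ 1.0 units.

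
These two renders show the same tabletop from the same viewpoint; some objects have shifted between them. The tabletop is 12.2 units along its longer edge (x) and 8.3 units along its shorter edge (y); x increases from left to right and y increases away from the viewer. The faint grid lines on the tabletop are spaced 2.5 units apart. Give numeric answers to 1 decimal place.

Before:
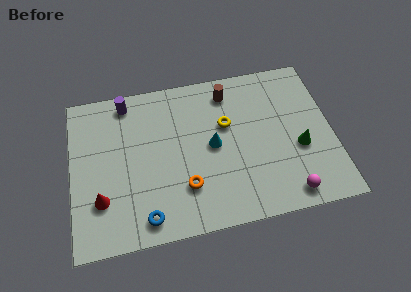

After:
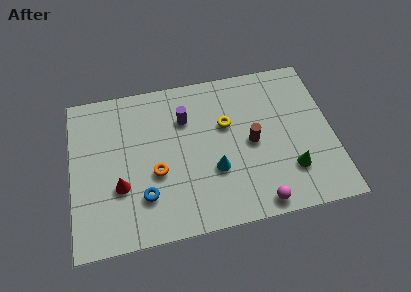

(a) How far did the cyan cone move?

1.3

From (6.6, 4.2) to (6.6, 2.9), the cyan cone covered √(0.0² + 1.3²) ≈ 1.3 units.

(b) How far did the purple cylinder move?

3.0

The purple cylinder moved from about (2.7, 7.3) to (5.4, 5.9), a distance of √(2.7² + 1.4²) ≈ 3.0.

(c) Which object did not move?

the yellow torus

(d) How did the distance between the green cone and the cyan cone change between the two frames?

-0.5

Before: roughly 4.1 units apart; after: 3.6. That's 0.5 units closer together.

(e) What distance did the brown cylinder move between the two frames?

3.0

The brown cylinder was near (7.5, 6.9) before and (8.4, 4.0) after, so it travelled √(0.9² + 2.9²) ≈ 3.0 units.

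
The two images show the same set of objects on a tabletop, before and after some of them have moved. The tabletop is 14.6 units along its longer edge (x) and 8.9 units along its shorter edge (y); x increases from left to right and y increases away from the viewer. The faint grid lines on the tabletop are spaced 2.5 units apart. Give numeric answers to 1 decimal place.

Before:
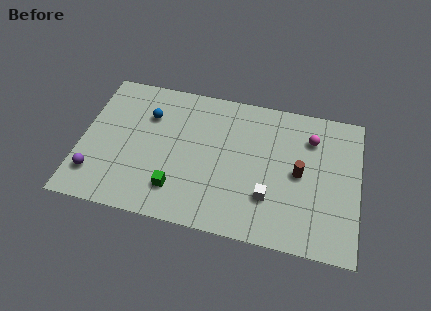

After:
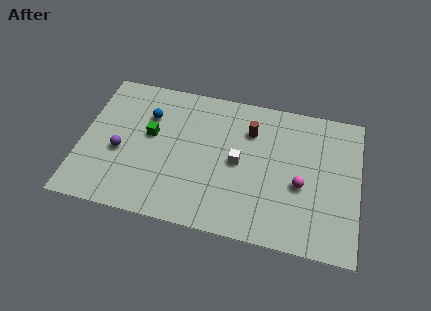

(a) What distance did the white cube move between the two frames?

2.5

The white cube moved from about (10.0, 2.6) to (8.3, 4.4), a distance of √(1.7² + 1.8²) ≈ 2.5.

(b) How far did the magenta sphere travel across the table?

3.0

The magenta sphere moved from about (12.0, 6.7) to (11.6, 3.7), a distance of √(0.4² + 3.0²) ≈ 3.0.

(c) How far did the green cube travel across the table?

3.5

The green cube was near (5.2, 2.0) before and (3.6, 5.1) after, so it travelled √(1.6² + 3.1²) ≈ 3.5 units.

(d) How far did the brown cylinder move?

3.4

From (11.5, 4.4) to (8.8, 6.5), the brown cylinder covered √(2.7² + 2.1²) ≈ 3.4 units.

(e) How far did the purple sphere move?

2.1

The purple sphere was near (0.9, 2.0) before and (2.1, 3.7) after, so it travelled √(1.2² + 1.7²) ≈ 2.1 units.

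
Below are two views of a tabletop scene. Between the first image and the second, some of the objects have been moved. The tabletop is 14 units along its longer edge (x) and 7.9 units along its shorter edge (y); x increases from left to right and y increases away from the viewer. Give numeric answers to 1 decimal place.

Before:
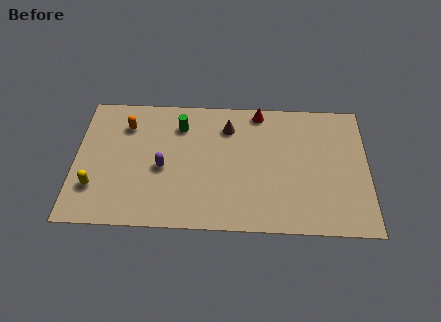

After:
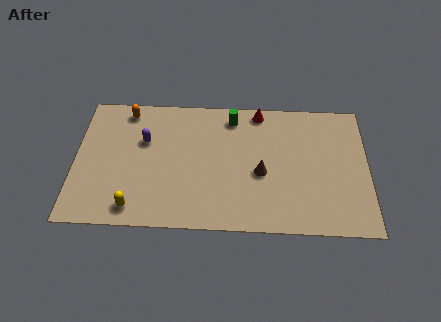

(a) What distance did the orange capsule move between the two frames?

0.9

The orange capsule was near (2.4, 6.0) before and (2.4, 6.9) after, so it travelled √(0.0² + 0.9²) ≈ 0.9 units.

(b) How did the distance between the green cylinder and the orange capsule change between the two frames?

+2.5

Before: roughly 2.6 units apart; after: 5.1. That's 2.5 units further apart.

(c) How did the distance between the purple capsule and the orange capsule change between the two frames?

-1.1

They were about 3.1 units apart before and 2.0 after — 1.1 units closer together.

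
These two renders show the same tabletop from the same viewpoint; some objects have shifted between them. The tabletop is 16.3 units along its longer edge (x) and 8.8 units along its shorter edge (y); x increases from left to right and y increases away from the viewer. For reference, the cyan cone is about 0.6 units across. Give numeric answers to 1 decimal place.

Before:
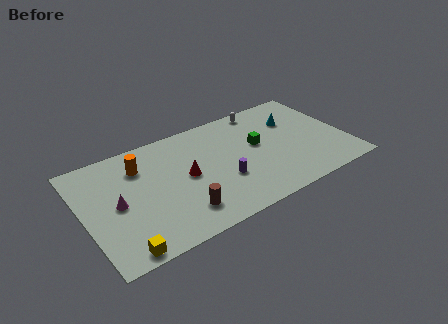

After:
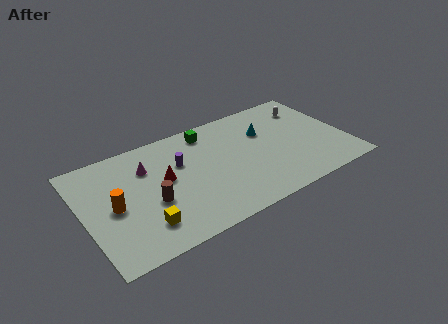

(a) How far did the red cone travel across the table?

1.4

The red cone was near (6.3, 4.5) before and (5.0, 4.9) after, so it travelled √(1.3² + 0.4²) ≈ 1.4 units.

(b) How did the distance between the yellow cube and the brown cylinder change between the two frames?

-2.3

They were about 4.0 units apart before and 1.7 after — 2.3 units closer together.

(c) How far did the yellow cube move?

1.9

The yellow cube was near (1.8, 0.8) before and (3.3, 2.0) after, so it travelled √(1.5² + 1.2²) ≈ 1.9 units.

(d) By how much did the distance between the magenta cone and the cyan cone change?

-4.1

Before: roughly 11.5 units apart; after: 7.4. That's 4.1 units closer together.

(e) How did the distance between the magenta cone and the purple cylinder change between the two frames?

-4.4

They were about 6.5 units apart before and 2.1 after — 4.4 units closer together.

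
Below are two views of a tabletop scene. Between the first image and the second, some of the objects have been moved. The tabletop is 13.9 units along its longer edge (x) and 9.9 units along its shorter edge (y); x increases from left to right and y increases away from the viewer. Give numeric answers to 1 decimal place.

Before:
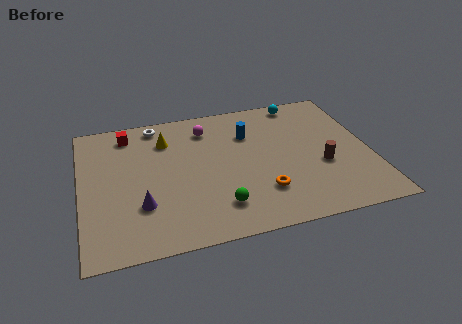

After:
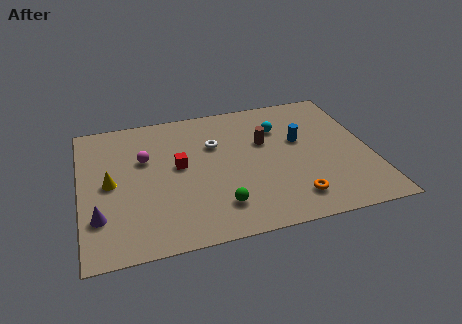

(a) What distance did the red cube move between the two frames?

3.8

From (2.4, 8.4) to (4.7, 5.4), the red cube covered √(2.3² + 3.0²) ≈ 3.8 units.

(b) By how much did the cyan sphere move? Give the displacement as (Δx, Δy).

(-1.2, -1.8)

From the two frames, the cyan sphere sits at roughly (10.9, 8.9) before and (9.7, 7.1) after.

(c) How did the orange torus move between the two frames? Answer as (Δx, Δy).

(1.4, -0.8)

The orange torus started near (8.5, 2.6) and ended near (9.9, 1.8).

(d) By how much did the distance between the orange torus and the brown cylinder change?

+1.3

Before: roughly 3.2 units apart; after: 4.5. That's 1.3 units further apart.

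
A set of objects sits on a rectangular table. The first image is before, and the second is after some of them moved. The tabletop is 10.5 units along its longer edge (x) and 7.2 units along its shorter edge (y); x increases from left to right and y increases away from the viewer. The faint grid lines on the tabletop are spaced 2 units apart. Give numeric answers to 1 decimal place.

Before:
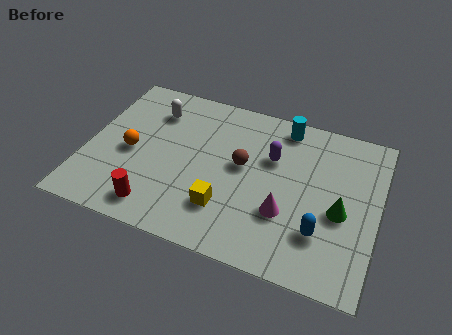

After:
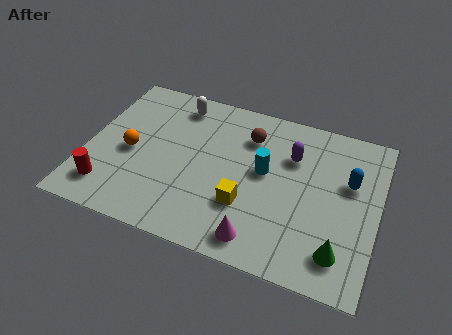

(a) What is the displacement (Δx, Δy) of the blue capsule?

(0.8, 2.5)

The blue capsule was at about (8.6, 2.0) and moved to about (9.4, 4.5).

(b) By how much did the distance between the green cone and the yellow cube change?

-0.7

Before: roughly 4.2 units apart; after: 3.5. That's 0.7 units closer together.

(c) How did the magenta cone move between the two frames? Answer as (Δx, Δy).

(-0.8, -1.4)

From the two frames, the magenta cone sits at roughly (7.3, 2.4) before and (6.5, 1.0) after.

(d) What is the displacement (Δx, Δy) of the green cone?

(0.1, -1.7)

The green cone started near (9.2, 3.1) and ended near (9.3, 1.4).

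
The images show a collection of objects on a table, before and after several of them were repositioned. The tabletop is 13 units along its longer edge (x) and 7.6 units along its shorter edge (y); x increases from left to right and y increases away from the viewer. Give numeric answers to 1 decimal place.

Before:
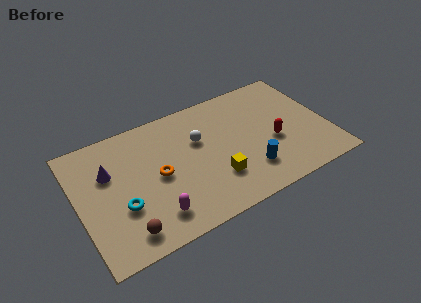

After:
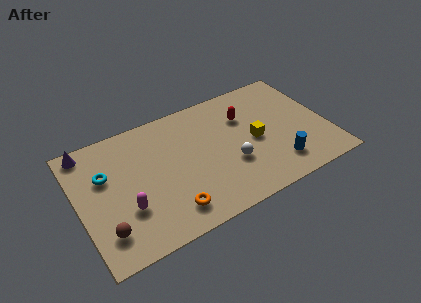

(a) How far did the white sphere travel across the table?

2.6

The white sphere was near (6.4, 4.9) before and (7.8, 2.7) after, so it travelled √(1.4² + 2.2²) ≈ 2.6 units.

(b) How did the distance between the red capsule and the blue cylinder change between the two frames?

+2.0

They were about 1.9 units apart before and 3.9 after — 2.0 units further apart.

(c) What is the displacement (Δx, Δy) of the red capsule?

(-1.2, 2.2)

The red capsule was at about (10.1, 3.1) and moved to about (8.9, 5.3).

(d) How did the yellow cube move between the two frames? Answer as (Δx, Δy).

(2.3, 1.4)

The yellow cube started near (6.9, 2.2) and ended near (9.2, 3.6).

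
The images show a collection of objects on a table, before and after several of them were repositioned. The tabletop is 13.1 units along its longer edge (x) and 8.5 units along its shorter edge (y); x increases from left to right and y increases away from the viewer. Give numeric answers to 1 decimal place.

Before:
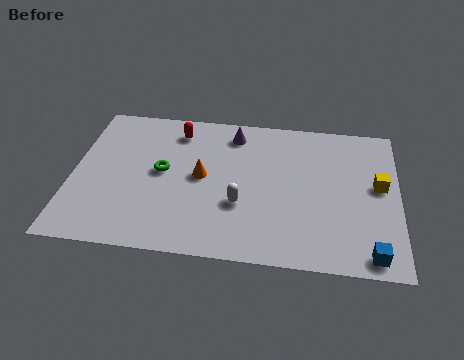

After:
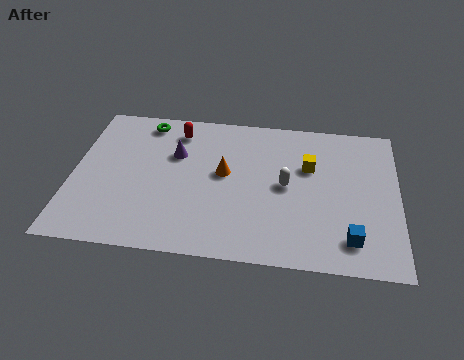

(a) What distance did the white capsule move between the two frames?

2.2

The white capsule was near (6.8, 3.0) before and (8.6, 4.3) after, so it travelled √(1.8² + 1.3²) ≈ 2.2 units.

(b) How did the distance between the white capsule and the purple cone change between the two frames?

+0.6

The distance was about 4.1 in the first image and 4.7 in the second, so they moved 0.6 units further apart.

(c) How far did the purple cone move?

2.7

The purple cone was near (6.4, 7.1) before and (4.1, 5.6) after, so it travelled √(2.3² + 1.5²) ≈ 2.7 units.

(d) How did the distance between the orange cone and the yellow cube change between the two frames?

-3.6

Before: roughly 7.1 units apart; after: 3.5. That's 3.6 units closer together.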